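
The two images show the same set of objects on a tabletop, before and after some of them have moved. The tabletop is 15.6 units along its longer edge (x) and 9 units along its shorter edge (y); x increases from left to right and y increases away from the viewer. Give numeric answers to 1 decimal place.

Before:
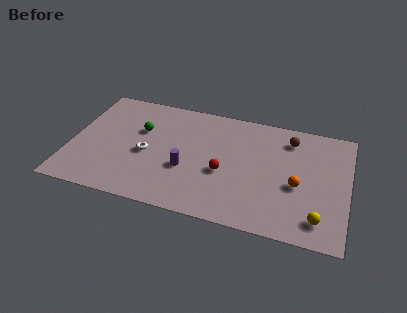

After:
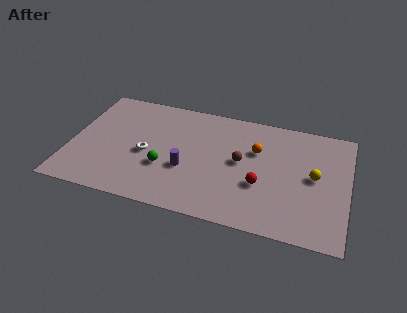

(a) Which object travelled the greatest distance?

the brown sphere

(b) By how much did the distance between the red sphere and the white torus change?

+2.1

Before: roughly 4.4 units apart; after: 6.5. That's 2.1 units further apart.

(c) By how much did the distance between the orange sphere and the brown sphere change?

-2.2

They were about 3.6 units apart before and 1.4 after — 2.2 units closer together.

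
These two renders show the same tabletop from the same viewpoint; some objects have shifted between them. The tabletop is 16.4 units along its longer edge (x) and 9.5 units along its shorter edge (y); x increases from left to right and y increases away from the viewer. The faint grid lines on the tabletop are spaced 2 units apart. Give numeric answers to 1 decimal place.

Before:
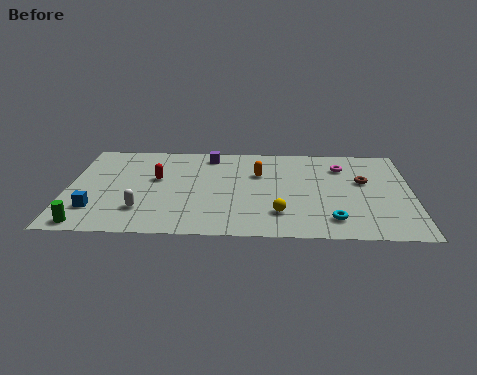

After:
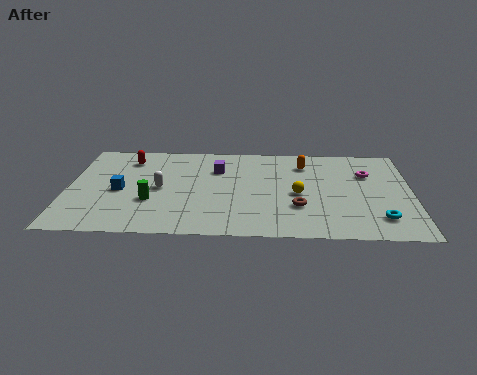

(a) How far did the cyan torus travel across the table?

2.2

The cyan torus moved from about (12.6, 1.8) to (14.8, 2.0), a distance of √(2.2² + 0.2²) ≈ 2.2.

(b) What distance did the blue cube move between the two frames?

2.2

The blue cube moved from about (1.4, 2.4) to (2.5, 4.3), a distance of √(1.1² + 1.9²) ≈ 2.2.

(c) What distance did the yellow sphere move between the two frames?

2.2

The yellow sphere was near (10.1, 2.3) before and (11.0, 4.3) after, so it travelled √(0.9² + 2.0²) ≈ 2.2 units.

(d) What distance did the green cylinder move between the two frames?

3.8

The green cylinder was near (1.1, 0.9) before and (4.0, 3.3) after, so it travelled √(2.9² + 2.4²) ≈ 3.8 units.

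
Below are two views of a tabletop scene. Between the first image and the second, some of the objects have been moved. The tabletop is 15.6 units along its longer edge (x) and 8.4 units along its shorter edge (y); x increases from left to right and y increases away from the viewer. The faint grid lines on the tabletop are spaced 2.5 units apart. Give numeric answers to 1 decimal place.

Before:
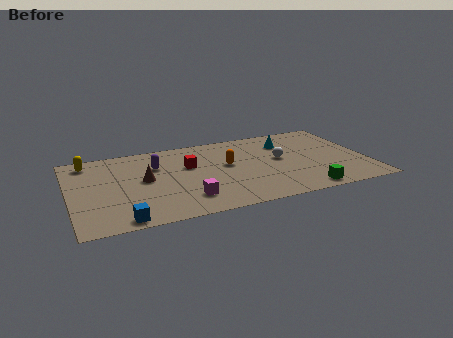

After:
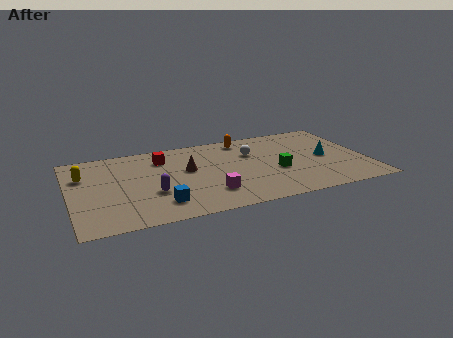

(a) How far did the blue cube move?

2.2

The blue cube was near (2.5, 0.8) before and (4.5, 1.8) after, so it travelled √(2.0² + 1.0²) ≈ 2.2 units.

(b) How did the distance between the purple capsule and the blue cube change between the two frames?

-4.2

They were about 5.4 units apart before and 1.2 after — 4.2 units closer together.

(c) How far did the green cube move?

2.8

The green cube moved from about (12.0, 0.9) to (10.8, 3.4), a distance of √(1.2² + 2.5²) ≈ 2.8.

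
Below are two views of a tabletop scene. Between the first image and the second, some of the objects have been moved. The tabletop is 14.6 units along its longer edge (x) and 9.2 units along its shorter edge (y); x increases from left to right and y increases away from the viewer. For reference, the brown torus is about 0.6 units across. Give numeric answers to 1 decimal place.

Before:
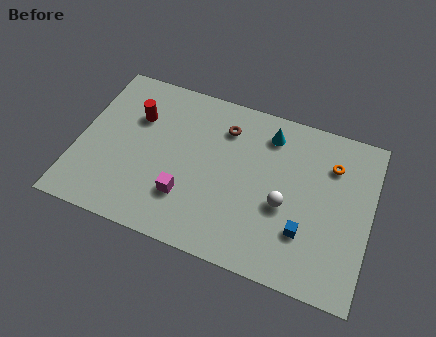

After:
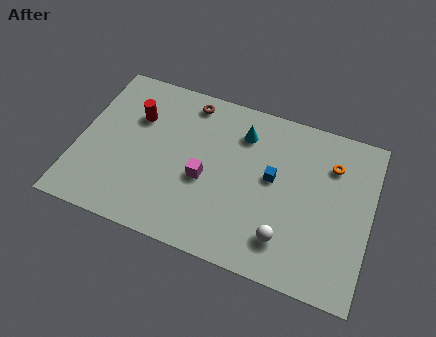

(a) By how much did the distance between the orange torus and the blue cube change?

-0.9

Before: roughly 4.2 units apart; after: 3.3. That's 0.9 units closer together.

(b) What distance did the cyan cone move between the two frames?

1.4

The cyan cone moved from about (9.3, 7.5) to (8.0, 7.1), a distance of √(1.3² + 0.4²) ≈ 1.4.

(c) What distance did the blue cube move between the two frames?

3.0

The blue cube was near (11.5, 2.7) before and (9.7, 5.1) after, so it travelled √(1.8² + 2.4²) ≈ 3.0 units.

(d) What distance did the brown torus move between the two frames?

2.1

From (7.1, 7.1) to (5.2, 8.0), the brown torus covered √(1.9² + 0.9²) ≈ 2.1 units.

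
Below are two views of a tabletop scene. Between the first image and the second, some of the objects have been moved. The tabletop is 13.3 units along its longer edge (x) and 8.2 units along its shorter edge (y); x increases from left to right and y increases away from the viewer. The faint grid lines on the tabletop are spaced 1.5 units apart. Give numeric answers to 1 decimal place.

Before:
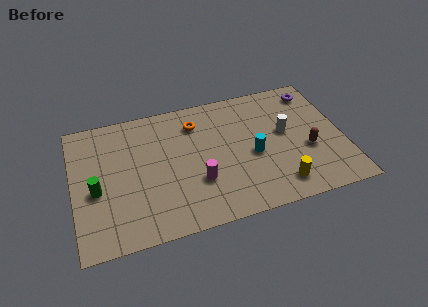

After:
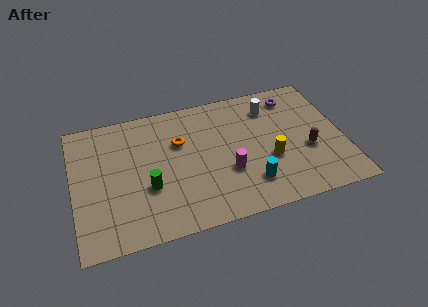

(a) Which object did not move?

the brown capsule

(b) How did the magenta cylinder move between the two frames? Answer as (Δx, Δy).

(1.5, 0.2)

The magenta cylinder started near (6.0, 2.7) and ended near (7.5, 2.9).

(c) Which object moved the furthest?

the green cylinder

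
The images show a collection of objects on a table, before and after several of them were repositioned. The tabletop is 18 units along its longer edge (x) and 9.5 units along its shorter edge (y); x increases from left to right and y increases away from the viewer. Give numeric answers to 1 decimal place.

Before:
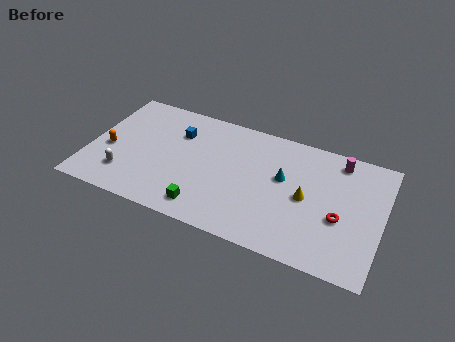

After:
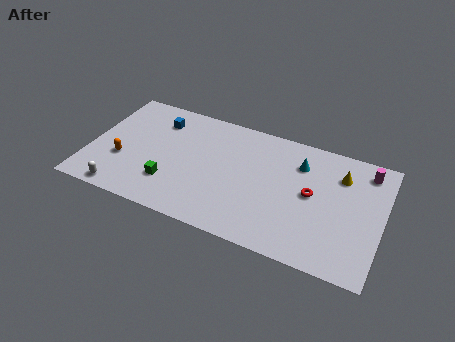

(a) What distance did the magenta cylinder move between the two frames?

1.7

The magenta cylinder was near (15.1, 8.2) before and (16.8, 8.0) after, so it travelled √(1.7² + 0.2²) ≈ 1.7 units.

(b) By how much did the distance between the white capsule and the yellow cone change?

+3.1

The distance was about 11.2 in the first image and 14.3 in the second, so they moved 3.1 units further apart.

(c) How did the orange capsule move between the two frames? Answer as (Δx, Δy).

(0.9, -0.6)

The orange capsule started near (1.2, 4.0) and ended near (2.1, 3.4).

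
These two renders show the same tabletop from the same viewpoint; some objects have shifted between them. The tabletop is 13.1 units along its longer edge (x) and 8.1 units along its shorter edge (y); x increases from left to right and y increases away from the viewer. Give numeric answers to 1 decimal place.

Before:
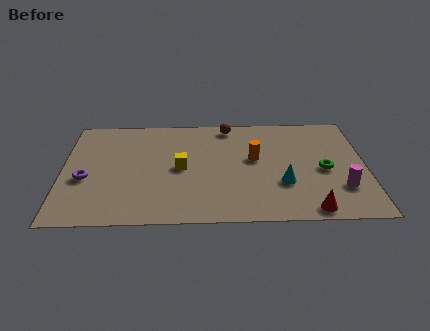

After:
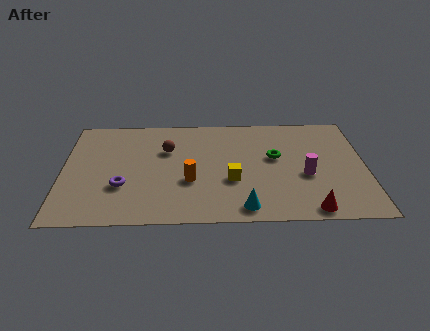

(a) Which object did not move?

the red cone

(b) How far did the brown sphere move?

3.2

From (7.2, 7.2) to (4.5, 5.4), the brown sphere covered √(2.7² + 1.8²) ≈ 3.2 units.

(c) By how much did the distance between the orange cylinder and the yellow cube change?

-1.5

The distance was about 3.3 in the first image and 1.8 in the second, so they moved 1.5 units closer together.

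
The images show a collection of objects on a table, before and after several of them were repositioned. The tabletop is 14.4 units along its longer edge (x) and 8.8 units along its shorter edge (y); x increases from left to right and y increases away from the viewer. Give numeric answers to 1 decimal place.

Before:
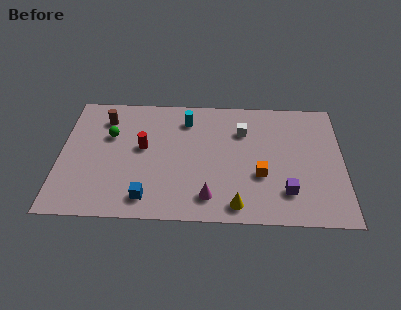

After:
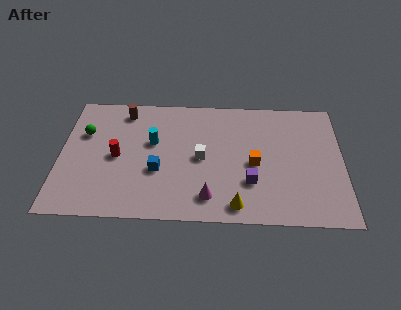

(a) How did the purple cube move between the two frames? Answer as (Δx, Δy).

(-1.8, 0.6)

The purple cube started near (11.5, 2.1) and ended near (9.7, 2.7).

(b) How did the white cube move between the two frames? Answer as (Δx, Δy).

(-2.1, -2.0)

The white cube started near (9.3, 6.3) and ended near (7.2, 4.3).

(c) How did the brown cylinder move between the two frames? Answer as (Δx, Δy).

(1.0, 0.6)

The brown cylinder was at about (2.2, 6.9) and moved to about (3.2, 7.5).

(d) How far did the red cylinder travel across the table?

1.5

From (4.2, 4.9) to (2.9, 4.2), the red cylinder covered √(1.3² + 0.7²) ≈ 1.5 units.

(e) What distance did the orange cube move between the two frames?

0.9

The orange cube moved from about (10.2, 3.2) to (9.9, 4.0), a distance of √(0.3² + 0.8²) ≈ 0.9.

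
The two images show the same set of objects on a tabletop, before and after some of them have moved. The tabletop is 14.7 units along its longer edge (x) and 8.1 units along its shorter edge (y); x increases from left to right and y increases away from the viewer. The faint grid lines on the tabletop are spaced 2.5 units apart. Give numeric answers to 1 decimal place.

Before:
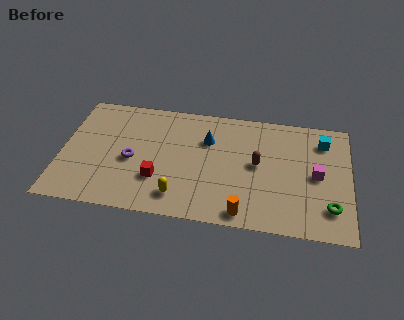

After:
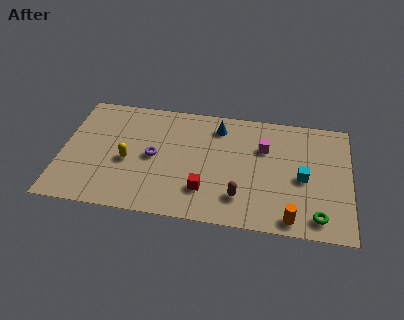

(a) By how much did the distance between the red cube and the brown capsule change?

-3.5

Before: roughly 5.3 units apart; after: 1.8. That's 3.5 units closer together.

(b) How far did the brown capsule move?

2.5

The brown capsule moved from about (10.0, 4.3) to (9.2, 1.9), a distance of √(0.8² + 2.4²) ≈ 2.5.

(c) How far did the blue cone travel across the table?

1.1

From (7.4, 5.6) to (7.9, 6.6), the blue cone covered √(0.5² + 1.0²) ≈ 1.1 units.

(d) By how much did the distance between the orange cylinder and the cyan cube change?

-3.9

They were about 6.7 units apart before and 2.8 after — 3.9 units closer together.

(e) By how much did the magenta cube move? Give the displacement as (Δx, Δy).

(-2.7, 1.5)

The magenta cube started near (13.0, 4.0) and ended near (10.3, 5.5).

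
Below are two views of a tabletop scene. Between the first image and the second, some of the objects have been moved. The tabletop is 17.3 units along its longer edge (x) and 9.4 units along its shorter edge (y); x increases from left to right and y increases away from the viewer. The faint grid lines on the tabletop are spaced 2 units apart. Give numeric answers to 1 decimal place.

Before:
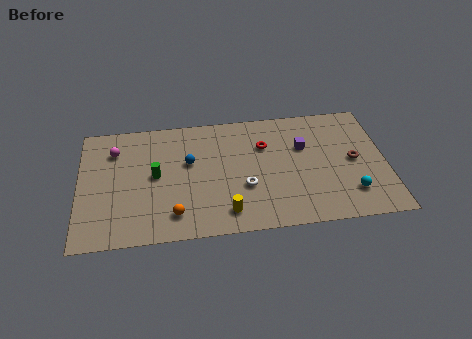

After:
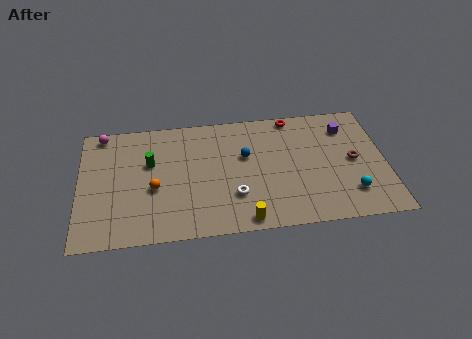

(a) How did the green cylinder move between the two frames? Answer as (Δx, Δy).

(-0.3, 1.0)

The green cylinder was at about (4.3, 4.9) and moved to about (4.0, 5.9).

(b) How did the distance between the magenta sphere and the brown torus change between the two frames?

+1.0

The distance was about 13.7 in the first image and 14.7 in the second, so they moved 1.0 units further apart.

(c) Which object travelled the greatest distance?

the blue sphere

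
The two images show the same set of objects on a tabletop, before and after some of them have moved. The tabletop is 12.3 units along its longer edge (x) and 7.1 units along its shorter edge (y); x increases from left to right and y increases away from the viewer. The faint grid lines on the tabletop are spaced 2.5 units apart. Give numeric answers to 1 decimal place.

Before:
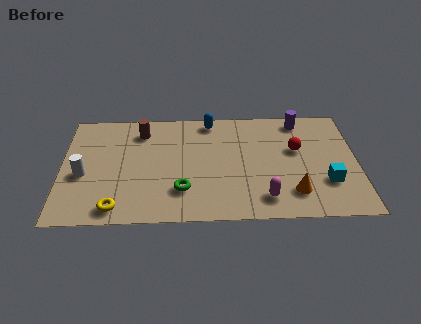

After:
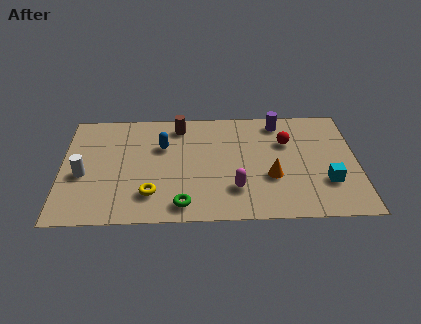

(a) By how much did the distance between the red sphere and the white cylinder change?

-0.3

They were about 9.0 units apart before and 8.7 after — 0.3 units closer together.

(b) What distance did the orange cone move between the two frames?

1.3

The orange cone moved from about (9.6, 1.6) to (8.7, 2.6), a distance of √(0.9² + 1.0²) ≈ 1.3.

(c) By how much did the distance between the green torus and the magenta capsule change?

-1.1

The distance was about 3.5 in the first image and 2.4 in the second, so they moved 1.1 units closer together.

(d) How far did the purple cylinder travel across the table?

0.9

The purple cylinder was near (10.0, 6.2) before and (9.1, 6.1) after, so it travelled √(0.9² + 0.1²) ≈ 0.9 units.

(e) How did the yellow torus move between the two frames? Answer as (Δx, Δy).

(1.4, 0.8)

The yellow torus was at about (2.3, 0.9) and moved to about (3.7, 1.7).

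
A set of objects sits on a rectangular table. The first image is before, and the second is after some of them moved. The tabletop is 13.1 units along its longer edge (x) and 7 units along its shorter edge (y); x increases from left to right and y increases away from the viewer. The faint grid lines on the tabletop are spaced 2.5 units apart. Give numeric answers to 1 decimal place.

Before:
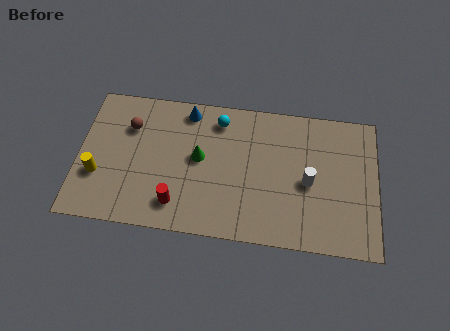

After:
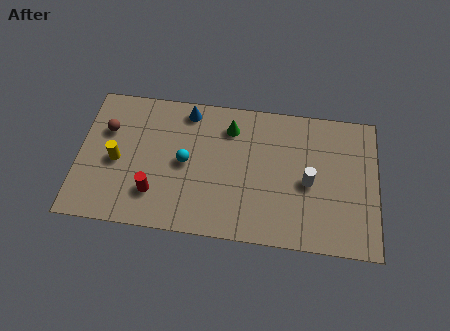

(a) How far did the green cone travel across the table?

2.1

The green cone moved from about (5.3, 3.8) to (6.6, 5.5), a distance of √(1.3² + 1.7²) ≈ 2.1.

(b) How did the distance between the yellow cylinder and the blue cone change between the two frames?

-1.1

Before: roughly 5.3 units apart; after: 4.2. That's 1.1 units closer together.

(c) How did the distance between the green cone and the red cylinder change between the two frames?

+2.3

The distance was about 2.6 in the first image and 4.9 in the second, so they moved 2.3 units further apart.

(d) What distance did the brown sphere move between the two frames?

1.0

The brown sphere moved from about (2.2, 5.0) to (1.2, 4.7), a distance of √(1.0² + 0.3²) ≈ 1.0.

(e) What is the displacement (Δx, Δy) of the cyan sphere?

(-1.4, -2.3)

The cyan sphere started near (6.1, 5.8) and ended near (4.7, 3.5).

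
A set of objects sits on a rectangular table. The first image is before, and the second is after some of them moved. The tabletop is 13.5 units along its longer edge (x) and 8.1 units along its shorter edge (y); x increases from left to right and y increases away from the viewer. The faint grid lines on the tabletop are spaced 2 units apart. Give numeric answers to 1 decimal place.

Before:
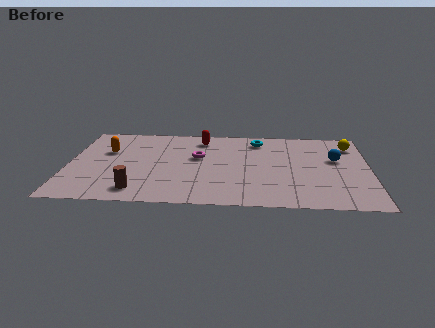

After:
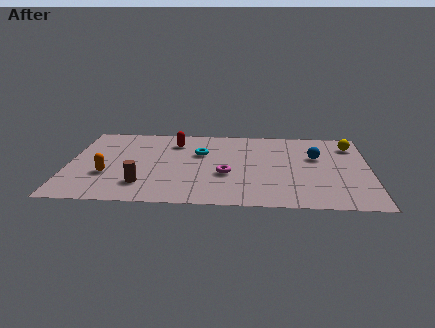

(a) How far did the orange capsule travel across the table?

2.4

The orange capsule moved from about (1.7, 5.2) to (1.8, 2.8), a distance of √(0.1² + 2.4²) ≈ 2.4.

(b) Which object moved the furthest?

the cyan torus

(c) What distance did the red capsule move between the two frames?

1.3

The red capsule moved from about (5.9, 6.7) to (4.7, 6.3), a distance of √(1.2² + 0.4²) ≈ 1.3.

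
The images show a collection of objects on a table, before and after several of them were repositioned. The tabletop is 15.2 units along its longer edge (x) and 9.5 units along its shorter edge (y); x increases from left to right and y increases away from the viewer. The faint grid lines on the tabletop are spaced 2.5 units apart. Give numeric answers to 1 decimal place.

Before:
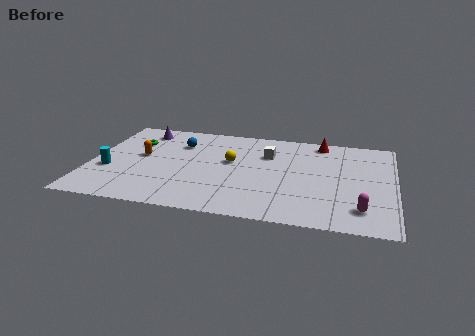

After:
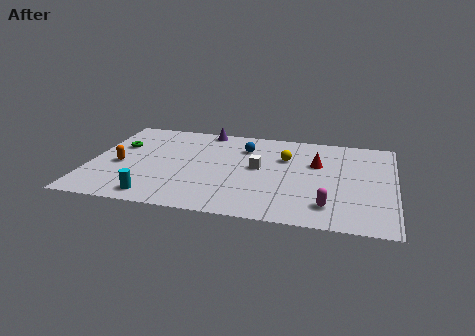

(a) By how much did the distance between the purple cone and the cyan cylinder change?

+3.1

Before: roughly 4.7 units apart; after: 7.8. That's 3.1 units further apart.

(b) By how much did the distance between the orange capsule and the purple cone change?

+3.3

Before: roughly 2.8 units apart; after: 6.1. That's 3.3 units further apart.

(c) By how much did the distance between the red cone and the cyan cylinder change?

-2.3

The distance was about 11.5 in the first image and 9.2 in the second, so they moved 2.3 units closer together.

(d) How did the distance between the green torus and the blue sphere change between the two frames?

+4.1

The distance was about 2.3 in the first image and 6.4 in the second, so they moved 4.1 units further apart.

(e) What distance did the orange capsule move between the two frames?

1.5

The orange capsule moved from about (2.5, 5.2) to (1.5, 4.1), a distance of √(1.0² + 1.1²) ≈ 1.5.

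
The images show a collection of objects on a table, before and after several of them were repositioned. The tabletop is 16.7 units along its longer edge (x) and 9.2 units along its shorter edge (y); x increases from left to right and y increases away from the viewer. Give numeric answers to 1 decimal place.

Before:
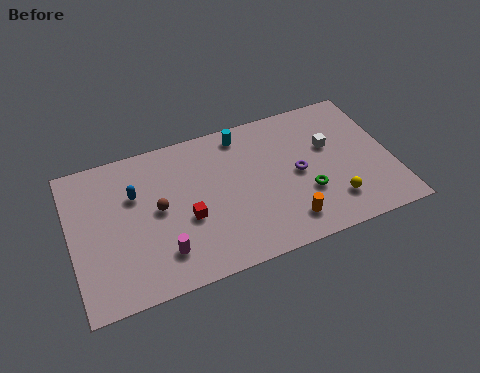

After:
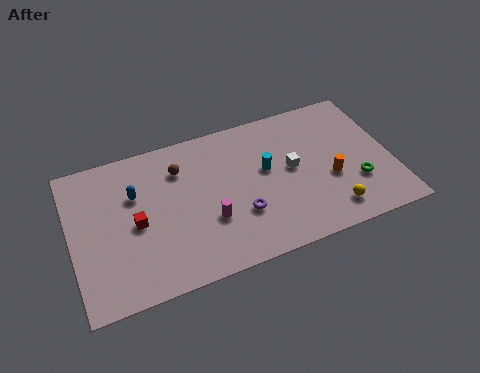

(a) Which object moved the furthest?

the purple torus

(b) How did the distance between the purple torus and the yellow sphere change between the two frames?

+1.9

The distance was about 2.9 in the first image and 4.8 in the second, so they moved 1.9 units further apart.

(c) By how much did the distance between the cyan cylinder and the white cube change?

-3.6

They were about 5.0 units apart before and 1.4 after — 3.6 units closer together.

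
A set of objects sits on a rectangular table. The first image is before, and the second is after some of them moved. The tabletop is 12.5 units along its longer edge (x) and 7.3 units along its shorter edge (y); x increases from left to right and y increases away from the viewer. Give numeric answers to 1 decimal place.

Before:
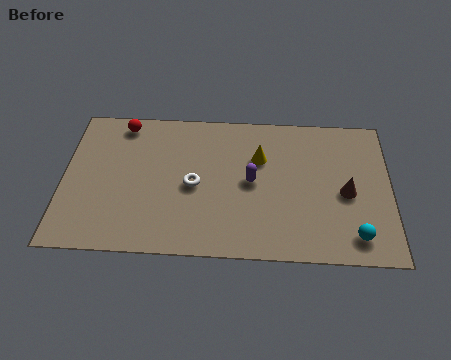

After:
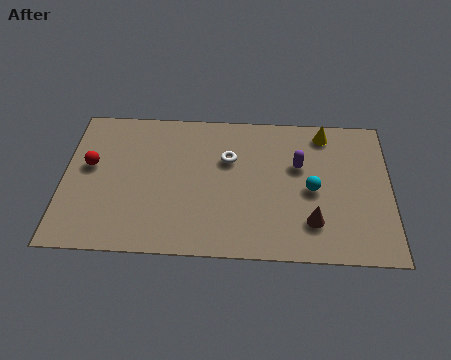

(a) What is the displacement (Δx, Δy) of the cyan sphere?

(-1.6, 2.2)

The cyan sphere was at about (11.1, 1.2) and moved to about (9.5, 3.4).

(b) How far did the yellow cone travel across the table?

2.9

The yellow cone was near (7.5, 4.9) before and (10.0, 6.3) after, so it travelled √(2.5² + 1.4²) ≈ 2.9 units.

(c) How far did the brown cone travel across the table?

2.0

The brown cone moved from about (10.8, 3.3) to (9.5, 1.8), a distance of √(1.3² + 1.5²) ≈ 2.0.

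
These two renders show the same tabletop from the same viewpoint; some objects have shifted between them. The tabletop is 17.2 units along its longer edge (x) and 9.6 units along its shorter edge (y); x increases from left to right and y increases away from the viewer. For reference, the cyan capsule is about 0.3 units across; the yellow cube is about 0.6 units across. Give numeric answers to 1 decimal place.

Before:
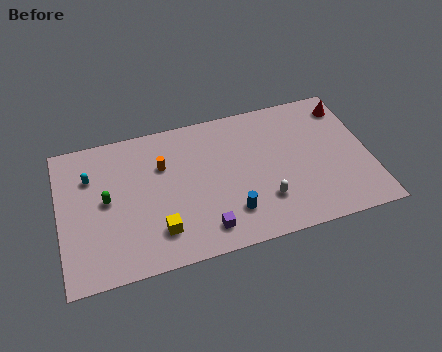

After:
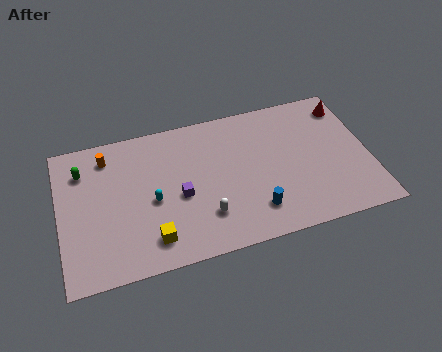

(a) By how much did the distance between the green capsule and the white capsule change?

-0.8

They were about 8.9 units apart before and 8.1 after — 0.8 units closer together.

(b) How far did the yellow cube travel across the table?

0.6

From (5.3, 2.2) to (4.9, 1.8), the yellow cube covered √(0.4² + 0.4²) ≈ 0.6 units.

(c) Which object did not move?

the red cone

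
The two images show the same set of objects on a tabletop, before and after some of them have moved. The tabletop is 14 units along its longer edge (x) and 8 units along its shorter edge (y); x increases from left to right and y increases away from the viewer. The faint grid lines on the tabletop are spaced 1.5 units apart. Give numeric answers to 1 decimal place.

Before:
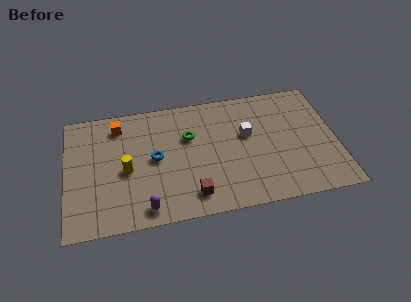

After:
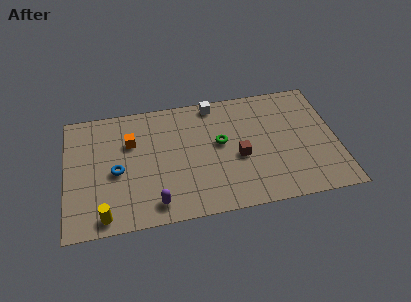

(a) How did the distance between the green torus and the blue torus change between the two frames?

+3.4

Before: roughly 2.1 units apart; after: 5.5. That's 3.4 units further apart.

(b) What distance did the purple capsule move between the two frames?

0.5

The purple capsule was near (4.0, 1.0) before and (4.5, 1.2) after, so it travelled √(0.5² + 0.2²) ≈ 0.5 units.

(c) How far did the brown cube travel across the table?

3.2

The brown cube was near (6.4, 1.4) before and (8.9, 3.4) after, so it travelled √(2.5² + 2.0²) ≈ 3.2 units.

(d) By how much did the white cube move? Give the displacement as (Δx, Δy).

(-1.6, 2.4)

The white cube started near (9.4, 4.8) and ended near (7.8, 7.2).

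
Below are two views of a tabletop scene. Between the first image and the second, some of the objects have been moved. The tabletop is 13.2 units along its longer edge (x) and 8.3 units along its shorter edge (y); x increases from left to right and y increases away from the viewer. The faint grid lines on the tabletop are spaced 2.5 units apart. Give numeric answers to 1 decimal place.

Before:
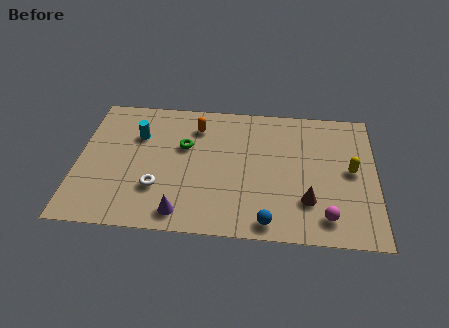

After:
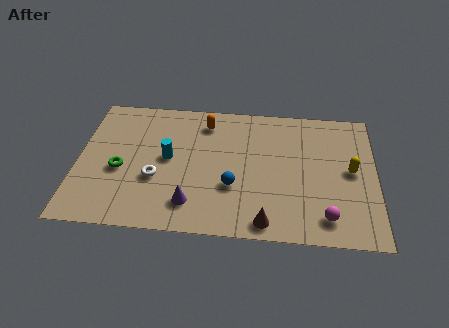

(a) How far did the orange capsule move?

0.5

The orange capsule was near (5.2, 6.5) before and (5.6, 6.8) after, so it travelled √(0.4² + 0.3²) ≈ 0.5 units.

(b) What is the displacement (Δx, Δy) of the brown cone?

(-1.8, -1.4)

From the two frames, the brown cone sits at roughly (10.2, 2.3) before and (8.4, 0.9) after.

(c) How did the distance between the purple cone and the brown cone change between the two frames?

-2.2

The distance was about 5.6 in the first image and 3.4 in the second, so they moved 2.2 units closer together.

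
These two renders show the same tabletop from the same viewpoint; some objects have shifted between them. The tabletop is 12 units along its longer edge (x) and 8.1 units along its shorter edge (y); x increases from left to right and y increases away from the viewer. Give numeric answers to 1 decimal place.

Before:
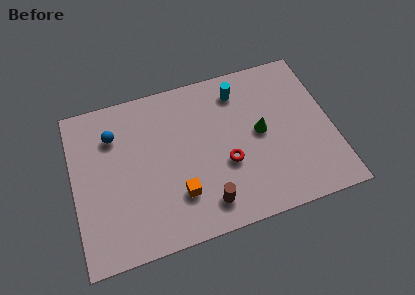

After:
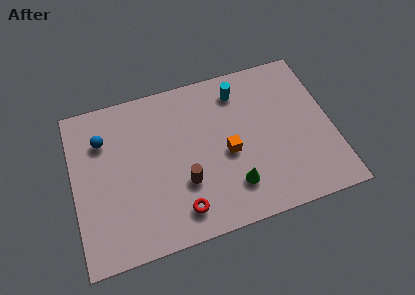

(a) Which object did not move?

the cyan cylinder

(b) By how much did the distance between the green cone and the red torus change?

+0.5

They were about 2.0 units apart before and 2.5 after — 0.5 units further apart.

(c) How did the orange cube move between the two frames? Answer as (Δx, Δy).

(2.4, 1.4)

From the two frames, the orange cube sits at roughly (4.7, 2.2) before and (7.1, 3.6) after.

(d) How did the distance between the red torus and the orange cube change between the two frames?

+0.8

Before: roughly 2.5 units apart; after: 3.3. That's 0.8 units further apart.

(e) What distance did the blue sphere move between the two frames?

0.5

The blue sphere moved from about (2.0, 6.0) to (1.5, 5.9), a distance of √(0.5² + 0.1²) ≈ 0.5.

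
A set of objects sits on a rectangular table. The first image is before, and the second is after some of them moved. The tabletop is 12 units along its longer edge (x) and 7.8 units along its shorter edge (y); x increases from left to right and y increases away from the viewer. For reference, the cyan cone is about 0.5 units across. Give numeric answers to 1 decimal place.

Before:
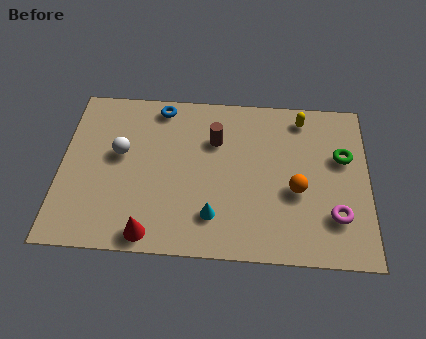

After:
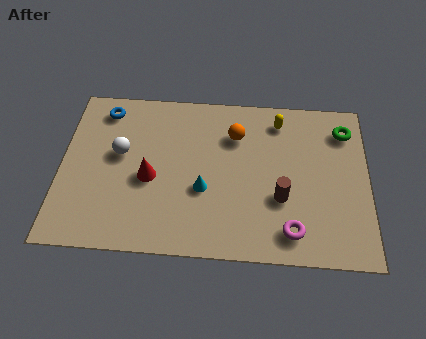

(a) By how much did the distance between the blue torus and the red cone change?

-2.4

The distance was about 6.1 in the first image and 3.7 in the second, so they moved 2.4 units closer together.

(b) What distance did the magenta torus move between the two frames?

1.9

The magenta torus moved from about (10.7, 2.1) to (9.0, 1.3), a distance of √(1.7² + 0.8²) ≈ 1.9.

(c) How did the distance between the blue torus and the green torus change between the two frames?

+2.0

Before: roughly 7.5 units apart; after: 9.5. That's 2.0 units further apart.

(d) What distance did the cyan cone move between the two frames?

1.3

From (6.0, 1.8) to (5.6, 3.0), the cyan cone covered √(0.4² + 1.2²) ≈ 1.3 units.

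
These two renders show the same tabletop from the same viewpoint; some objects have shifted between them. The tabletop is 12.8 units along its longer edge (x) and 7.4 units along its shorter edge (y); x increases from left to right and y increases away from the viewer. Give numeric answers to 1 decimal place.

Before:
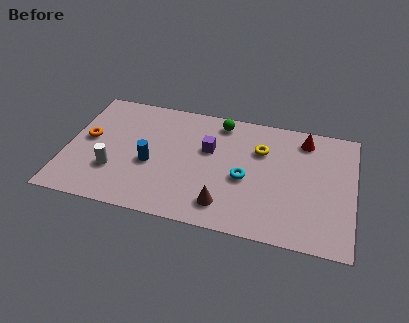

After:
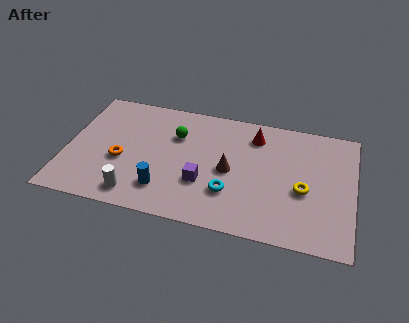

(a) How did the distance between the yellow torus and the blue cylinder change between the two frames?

+1.1

Before: roughly 5.2 units apart; after: 6.3. That's 1.1 units further apart.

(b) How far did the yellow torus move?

2.8

The yellow torus was near (8.6, 5.1) before and (10.6, 3.1) after, so it travelled √(2.0² + 2.0²) ≈ 2.8 units.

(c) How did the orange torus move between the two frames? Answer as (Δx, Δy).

(1.6, -1.0)

The orange torus started near (0.9, 4.0) and ended near (2.5, 3.0).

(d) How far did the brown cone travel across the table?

2.1

The brown cone was near (7.2, 1.4) before and (7.3, 3.5) after, so it travelled √(0.1² + 2.1²) ≈ 2.1 units.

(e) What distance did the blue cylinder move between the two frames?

1.6

The blue cylinder was near (3.8, 3.1) before and (4.5, 1.7) after, so it travelled √(0.7² + 1.4²) ≈ 1.6 units.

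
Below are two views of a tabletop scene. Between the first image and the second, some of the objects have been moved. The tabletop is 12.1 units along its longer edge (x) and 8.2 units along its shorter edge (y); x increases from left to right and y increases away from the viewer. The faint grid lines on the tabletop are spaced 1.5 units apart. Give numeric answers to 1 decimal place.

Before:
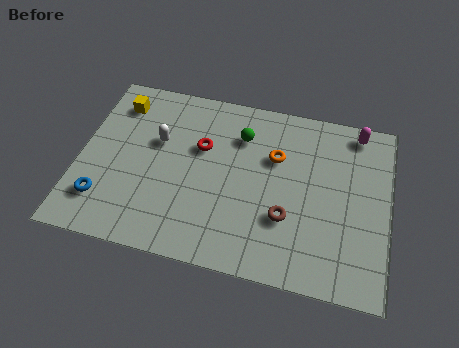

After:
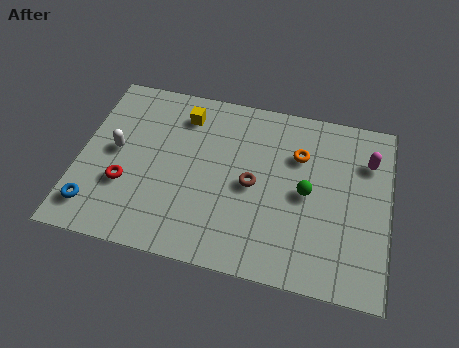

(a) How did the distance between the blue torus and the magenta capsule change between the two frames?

+0.3

Before: roughly 11.0 units apart; after: 11.3. That's 0.3 units further apart.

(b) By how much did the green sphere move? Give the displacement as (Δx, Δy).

(2.7, -2.1)

From the two frames, the green sphere sits at roughly (6.2, 6.1) before and (8.9, 4.0) after.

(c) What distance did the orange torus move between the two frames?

0.9

The orange torus moved from about (7.6, 5.4) to (8.5, 5.7), a distance of √(0.9² + 0.3²) ≈ 0.9.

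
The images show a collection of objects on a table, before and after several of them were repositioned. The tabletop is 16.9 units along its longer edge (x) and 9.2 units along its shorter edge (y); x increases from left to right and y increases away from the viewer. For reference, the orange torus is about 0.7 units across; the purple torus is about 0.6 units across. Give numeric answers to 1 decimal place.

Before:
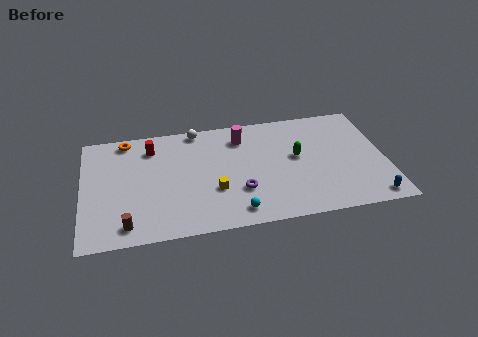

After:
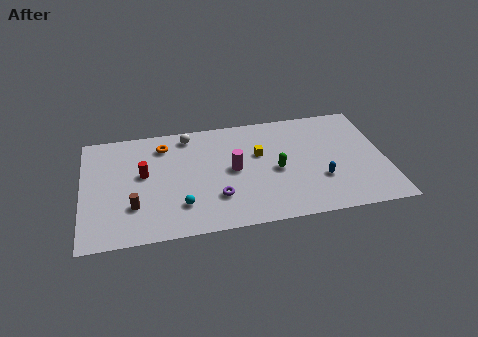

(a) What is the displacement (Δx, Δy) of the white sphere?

(-0.5, -0.4)

The white sphere started near (6.5, 8.4) and ended near (6.0, 8.0).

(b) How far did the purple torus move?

1.3

The purple torus was near (8.7, 2.9) before and (7.4, 2.6) after, so it travelled √(1.3² + 0.3²) ≈ 1.3 units.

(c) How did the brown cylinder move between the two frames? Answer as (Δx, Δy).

(0.4, 1.4)

The brown cylinder started near (2.4, 1.3) and ended near (2.8, 2.7).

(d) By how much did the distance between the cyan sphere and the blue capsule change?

+0.3

They were about 7.5 units apart before and 7.8 after — 0.3 units further apart.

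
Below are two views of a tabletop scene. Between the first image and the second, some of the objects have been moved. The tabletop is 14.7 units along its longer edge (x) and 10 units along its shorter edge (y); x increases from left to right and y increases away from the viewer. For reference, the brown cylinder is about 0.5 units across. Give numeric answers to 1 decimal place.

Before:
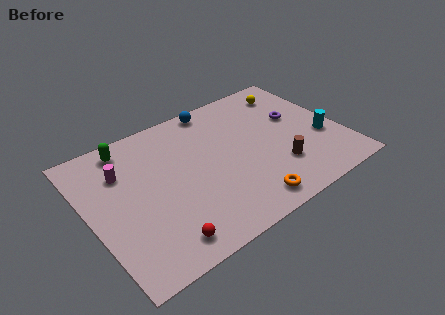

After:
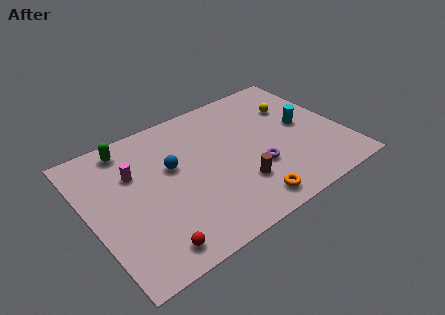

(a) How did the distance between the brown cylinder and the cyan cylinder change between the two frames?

+2.0

They were about 3.0 units apart before and 5.0 after — 2.0 units further apart.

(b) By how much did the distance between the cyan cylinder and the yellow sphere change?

-2.9

The distance was about 4.6 in the first image and 1.7 in the second, so they moved 2.9 units closer together.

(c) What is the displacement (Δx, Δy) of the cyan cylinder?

(-0.9, 1.5)

The cyan cylinder started near (13.5, 3.7) and ended near (12.6, 5.2).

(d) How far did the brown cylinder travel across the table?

2.4

From (10.6, 2.8) to (8.2, 2.8), the brown cylinder covered √(2.4² + 0.0²) ≈ 2.4 units.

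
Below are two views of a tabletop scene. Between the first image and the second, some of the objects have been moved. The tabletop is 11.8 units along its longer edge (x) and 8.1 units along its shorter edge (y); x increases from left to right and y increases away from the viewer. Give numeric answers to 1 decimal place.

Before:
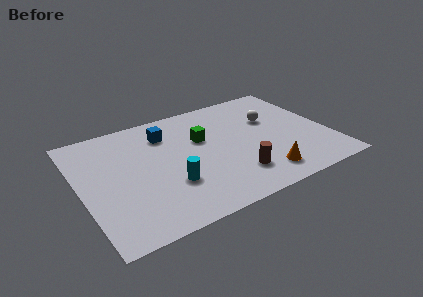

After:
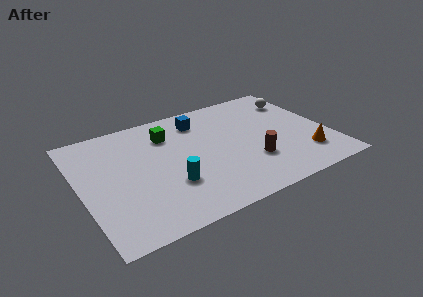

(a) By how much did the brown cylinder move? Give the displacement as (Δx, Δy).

(0.9, 0.6)

The brown cylinder was at about (7.0, 1.9) and moved to about (7.9, 2.5).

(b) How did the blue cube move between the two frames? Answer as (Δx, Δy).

(1.7, 0.3)

The blue cube was at about (4.3, 6.2) and moved to about (6.0, 6.5).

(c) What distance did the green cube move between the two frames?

1.8

The green cube moved from about (5.9, 5.1) to (4.4, 6.1), a distance of √(1.5² + 1.0²) ≈ 1.8.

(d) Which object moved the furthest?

the orange cone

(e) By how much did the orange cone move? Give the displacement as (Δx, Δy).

(2.2, 0.5)

The orange cone was at about (8.2, 1.4) and moved to about (10.4, 1.9).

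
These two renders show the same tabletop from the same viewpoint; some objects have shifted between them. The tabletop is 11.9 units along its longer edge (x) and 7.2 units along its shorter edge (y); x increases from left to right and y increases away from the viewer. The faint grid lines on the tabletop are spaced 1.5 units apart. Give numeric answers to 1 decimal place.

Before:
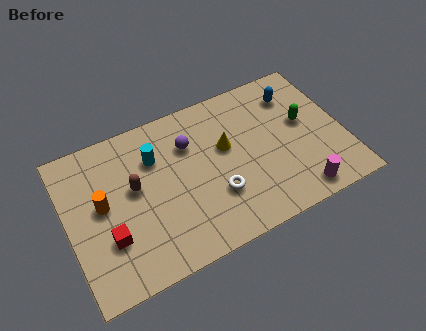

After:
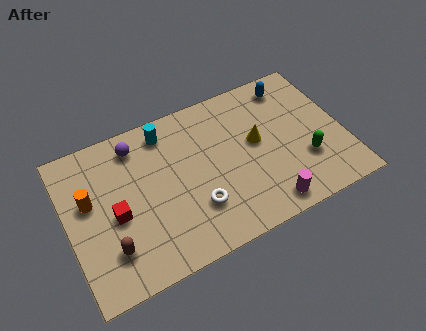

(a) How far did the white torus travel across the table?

0.9

From (6.2, 2.3) to (5.3, 2.1), the white torus covered √(0.9² + 0.2²) ≈ 0.9 units.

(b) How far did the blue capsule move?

0.5

The blue capsule moved from about (10.1, 5.6) to (10.0, 6.1), a distance of √(0.1² + 0.5²) ≈ 0.5.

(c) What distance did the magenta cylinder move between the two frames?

1.4

The magenta cylinder was near (9.6, 0.9) before and (8.2, 0.9) after, so it travelled √(1.4² + 0.0²) ≈ 1.4 units.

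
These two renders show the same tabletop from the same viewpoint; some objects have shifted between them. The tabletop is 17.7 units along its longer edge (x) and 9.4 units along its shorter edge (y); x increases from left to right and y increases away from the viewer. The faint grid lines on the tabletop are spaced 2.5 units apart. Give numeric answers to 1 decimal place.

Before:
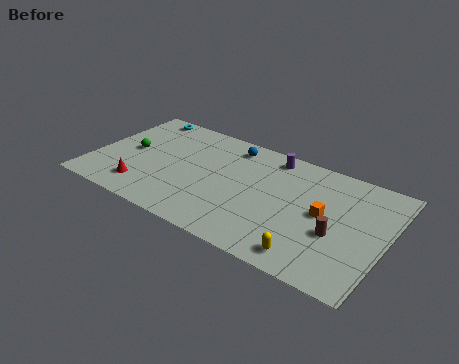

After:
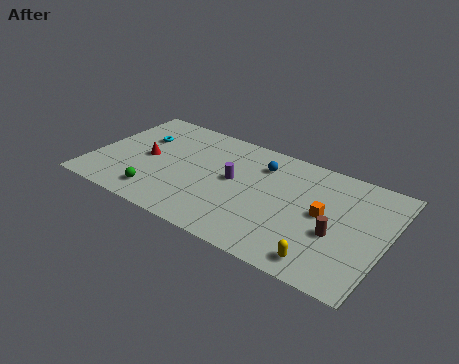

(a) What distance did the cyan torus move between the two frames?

2.2

The cyan torus moved from about (2.1, 8.5) to (2.5, 6.3), a distance of √(0.4² + 2.2²) ≈ 2.2.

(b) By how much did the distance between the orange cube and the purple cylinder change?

+0.6

Before: roughly 4.9 units apart; after: 5.5. That's 0.6 units further apart.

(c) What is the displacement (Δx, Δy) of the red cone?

(-0.2, 2.7)

The red cone was at about (3.4, 1.9) and moved to about (3.2, 4.6).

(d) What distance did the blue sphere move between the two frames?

2.2

From (7.9, 8.0) to (9.9, 7.2), the blue sphere covered √(2.0² + 0.8²) ≈ 2.2 units.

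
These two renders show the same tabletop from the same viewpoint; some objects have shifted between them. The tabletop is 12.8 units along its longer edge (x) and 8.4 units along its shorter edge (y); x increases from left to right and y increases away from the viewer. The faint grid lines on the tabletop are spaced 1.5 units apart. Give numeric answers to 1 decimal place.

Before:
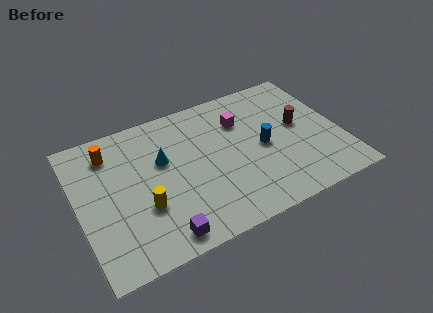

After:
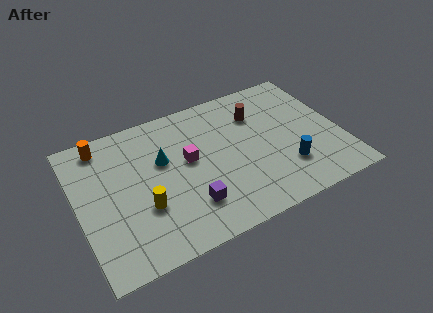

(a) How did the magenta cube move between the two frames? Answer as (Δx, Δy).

(-2.8, -1.3)

The magenta cube started near (8.2, 6.0) and ended near (5.4, 4.7).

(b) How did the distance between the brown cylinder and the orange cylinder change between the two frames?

-1.7

They were about 9.3 units apart before and 7.6 after — 1.7 units closer together.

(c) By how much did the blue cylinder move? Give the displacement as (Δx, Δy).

(0.9, -1.7)

The blue cylinder started near (9.0, 4.0) and ended near (9.9, 2.3).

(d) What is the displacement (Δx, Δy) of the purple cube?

(1.5, 1.1)

The purple cube was at about (3.6, 1.0) and moved to about (5.1, 2.1).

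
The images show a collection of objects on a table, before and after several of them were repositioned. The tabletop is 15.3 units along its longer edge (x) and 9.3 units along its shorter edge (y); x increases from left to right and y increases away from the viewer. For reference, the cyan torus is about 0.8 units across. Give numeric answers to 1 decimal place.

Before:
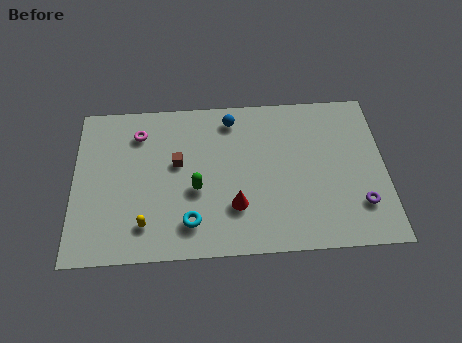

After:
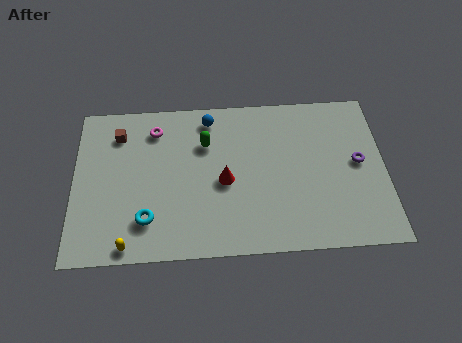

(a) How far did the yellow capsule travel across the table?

1.4

The yellow capsule moved from about (3.5, 1.9) to (2.7, 0.8), a distance of √(0.8² + 1.1²) ≈ 1.4.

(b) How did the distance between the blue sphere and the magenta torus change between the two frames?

-1.9

They were about 4.6 units apart before and 2.7 after — 1.9 units closer together.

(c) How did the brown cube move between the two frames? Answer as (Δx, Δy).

(-2.9, 1.9)

The brown cube was at about (5.1, 5.4) and moved to about (2.2, 7.3).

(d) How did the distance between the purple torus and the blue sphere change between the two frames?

-0.4

The distance was about 8.3 in the first image and 7.9 in the second, so they moved 0.4 units closer together.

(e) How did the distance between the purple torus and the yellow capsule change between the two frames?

+1.5

They were about 10.5 units apart before and 12.0 after — 1.5 units further apart.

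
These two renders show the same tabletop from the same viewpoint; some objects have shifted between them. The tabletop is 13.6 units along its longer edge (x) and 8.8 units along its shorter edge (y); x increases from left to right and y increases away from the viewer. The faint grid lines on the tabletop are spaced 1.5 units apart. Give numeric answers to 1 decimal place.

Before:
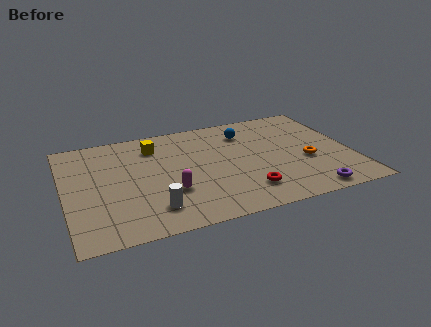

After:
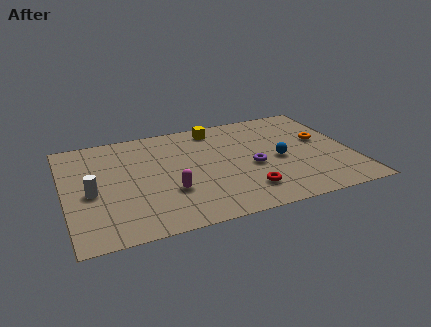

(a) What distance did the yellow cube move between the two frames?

3.1

From (4.4, 6.9) to (7.4, 7.6), the yellow cube covered √(3.0² + 0.7²) ≈ 3.1 units.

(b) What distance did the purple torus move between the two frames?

3.8

The purple torus moved from about (11.2, 0.9) to (8.8, 3.8), a distance of √(2.4² + 2.9²) ≈ 3.8.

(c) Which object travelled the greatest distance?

the purple torus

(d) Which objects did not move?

the red torus and the magenta capsule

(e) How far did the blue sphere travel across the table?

3.1

From (8.8, 6.8) to (10.1, 4.0), the blue sphere covered √(1.3² + 2.8²) ≈ 3.1 units.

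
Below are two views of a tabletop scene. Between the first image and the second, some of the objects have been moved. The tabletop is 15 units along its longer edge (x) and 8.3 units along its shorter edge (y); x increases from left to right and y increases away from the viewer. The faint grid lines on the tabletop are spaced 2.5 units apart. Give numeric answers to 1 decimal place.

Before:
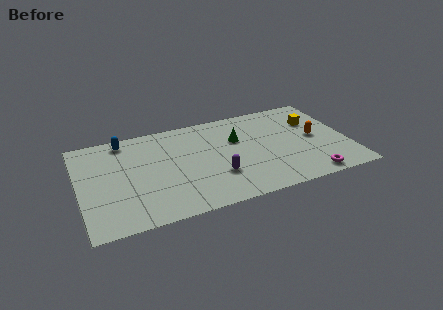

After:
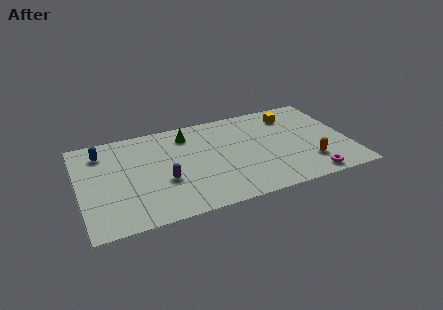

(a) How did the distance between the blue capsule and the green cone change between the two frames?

-1.7

The distance was about 6.5 in the first image and 4.8 in the second, so they moved 1.7 units closer together.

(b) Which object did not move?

the magenta torus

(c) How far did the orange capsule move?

2.2

The orange capsule was near (13.2, 4.2) before and (12.6, 2.1) after, so it travelled √(0.6² + 2.1²) ≈ 2.2 units.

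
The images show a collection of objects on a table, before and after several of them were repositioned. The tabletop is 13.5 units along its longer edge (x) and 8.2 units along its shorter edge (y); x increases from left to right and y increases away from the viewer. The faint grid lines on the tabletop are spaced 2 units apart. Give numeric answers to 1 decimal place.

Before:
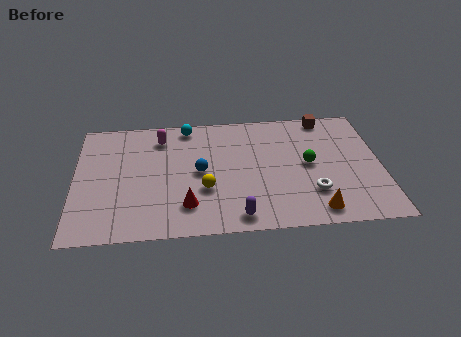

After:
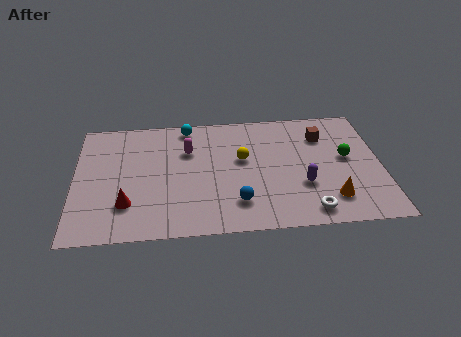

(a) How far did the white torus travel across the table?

1.2

The white torus moved from about (10.4, 2.3) to (10.2, 1.1), a distance of √(0.2² + 1.2²) ≈ 1.2.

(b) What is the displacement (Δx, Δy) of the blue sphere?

(1.6, -2.2)

The blue sphere started near (5.5, 4.1) and ended near (7.1, 1.9).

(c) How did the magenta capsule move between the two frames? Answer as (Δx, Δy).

(1.2, -1.0)

The magenta capsule started near (3.8, 6.6) and ended near (5.0, 5.6).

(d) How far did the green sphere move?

1.7

The green sphere was near (10.3, 4.2) before and (12.0, 4.5) after, so it travelled √(1.7² + 0.3²) ≈ 1.7 units.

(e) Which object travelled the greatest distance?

the purple capsule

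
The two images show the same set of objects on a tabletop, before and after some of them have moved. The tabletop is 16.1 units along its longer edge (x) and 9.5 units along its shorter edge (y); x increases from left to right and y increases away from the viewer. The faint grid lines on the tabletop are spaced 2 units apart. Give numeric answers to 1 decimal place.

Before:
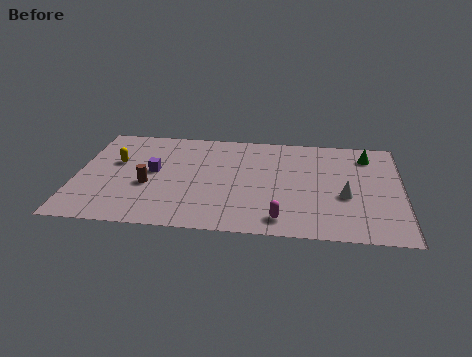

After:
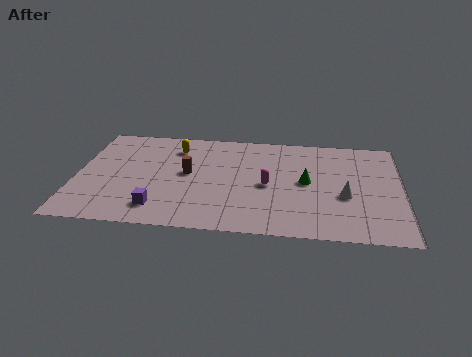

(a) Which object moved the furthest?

the green cone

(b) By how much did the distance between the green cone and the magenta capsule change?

-5.6

They were about 7.6 units apart before and 2.0 after — 5.6 units closer together.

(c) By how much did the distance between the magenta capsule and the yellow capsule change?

-3.8

The distance was about 9.4 in the first image and 5.6 in the second, so they moved 3.8 units closer together.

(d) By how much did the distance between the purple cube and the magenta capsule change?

-1.5

Before: roughly 7.4 units apart; after: 5.9. That's 1.5 units closer together.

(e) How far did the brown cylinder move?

2.3

From (3.6, 3.8) to (5.5, 5.1), the brown cylinder covered √(1.9² + 1.3²) ≈ 2.3 units.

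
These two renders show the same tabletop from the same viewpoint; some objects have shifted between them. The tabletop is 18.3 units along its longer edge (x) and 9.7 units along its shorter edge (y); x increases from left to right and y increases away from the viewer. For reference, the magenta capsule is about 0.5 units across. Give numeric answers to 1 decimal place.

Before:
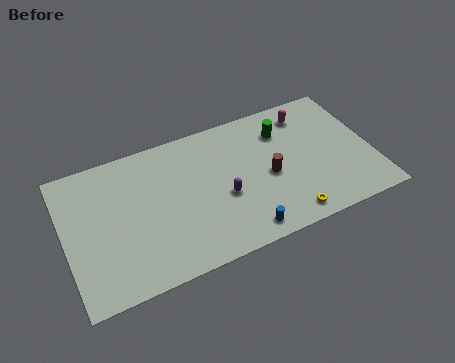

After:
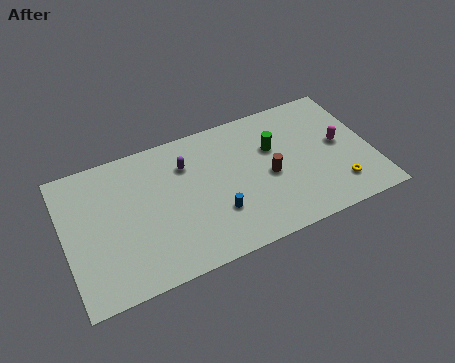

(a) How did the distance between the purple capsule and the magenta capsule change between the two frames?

+2.4

The distance was about 6.9 in the first image and 9.3 in the second, so they moved 2.4 units further apart.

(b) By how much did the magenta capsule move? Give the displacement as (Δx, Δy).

(1.6, -2.9)

From the two frames, the magenta capsule sits at roughly (14.9, 8.0) before and (16.5, 5.1) after.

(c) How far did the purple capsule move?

3.6

The purple capsule moved from about (9.3, 4.0) to (7.4, 7.1), a distance of √(1.9² + 3.1²) ≈ 3.6.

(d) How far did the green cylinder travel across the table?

1.2

The green cylinder moved from about (13.3, 7.3) to (12.6, 6.3), a distance of √(0.7² + 1.0²) ≈ 1.2.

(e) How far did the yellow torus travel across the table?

3.3

The yellow torus moved from about (12.8, 1.2) to (16.0, 2.1), a distance of √(3.2² + 0.9²) ≈ 3.3.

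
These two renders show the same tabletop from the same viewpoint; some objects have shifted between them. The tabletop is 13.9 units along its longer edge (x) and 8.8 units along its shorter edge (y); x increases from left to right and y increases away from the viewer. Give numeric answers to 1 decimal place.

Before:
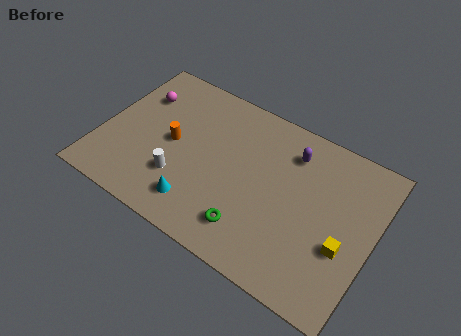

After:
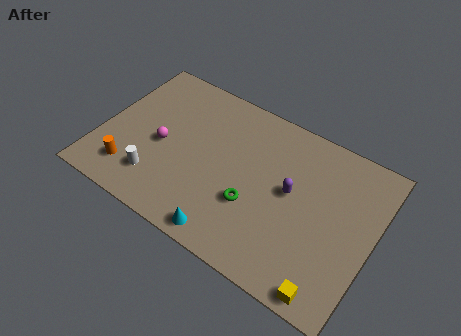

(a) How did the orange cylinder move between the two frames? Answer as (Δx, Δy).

(-1.7, -2.6)

From the two frames, the orange cylinder sits at roughly (3.6, 4.4) before and (1.9, 1.8) after.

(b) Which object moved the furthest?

the orange cylinder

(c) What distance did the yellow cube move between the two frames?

2.5

The yellow cube was near (12.6, 3.3) before and (12.3, 0.8) after, so it travelled √(0.3² + 2.5²) ≈ 2.5 units.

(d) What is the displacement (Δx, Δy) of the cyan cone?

(1.7, -0.8)

From the two frames, the cyan cone sits at roughly (5.4, 1.7) before and (7.1, 0.9) after.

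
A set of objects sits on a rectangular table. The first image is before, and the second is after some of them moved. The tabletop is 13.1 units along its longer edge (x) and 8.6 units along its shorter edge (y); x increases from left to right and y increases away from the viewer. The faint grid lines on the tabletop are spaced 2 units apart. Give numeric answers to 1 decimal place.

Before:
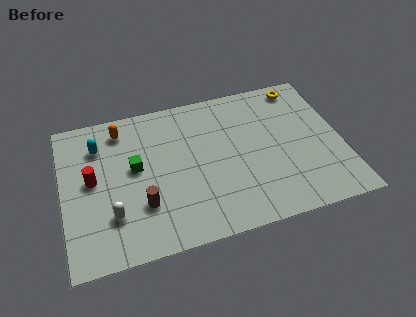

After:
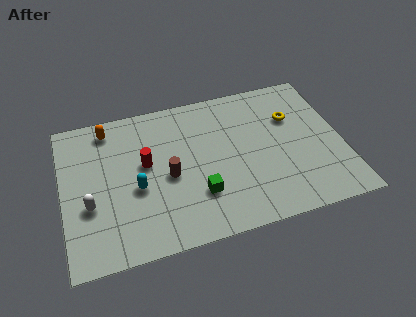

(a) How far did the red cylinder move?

2.5

The red cylinder was near (1.4, 4.6) before and (3.9, 4.9) after, so it travelled √(2.5² + 0.3²) ≈ 2.5 units.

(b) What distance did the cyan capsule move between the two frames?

3.3

From (1.8, 6.5) to (3.4, 3.6), the cyan capsule covered √(1.6² + 2.9²) ≈ 3.3 units.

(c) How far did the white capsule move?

1.3

The white capsule was near (2.2, 2.4) before and (1.2, 3.2) after, so it travelled √(1.0² + 0.8²) ≈ 1.3 units.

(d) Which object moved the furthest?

the green cube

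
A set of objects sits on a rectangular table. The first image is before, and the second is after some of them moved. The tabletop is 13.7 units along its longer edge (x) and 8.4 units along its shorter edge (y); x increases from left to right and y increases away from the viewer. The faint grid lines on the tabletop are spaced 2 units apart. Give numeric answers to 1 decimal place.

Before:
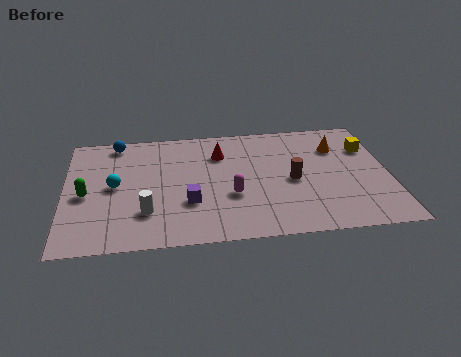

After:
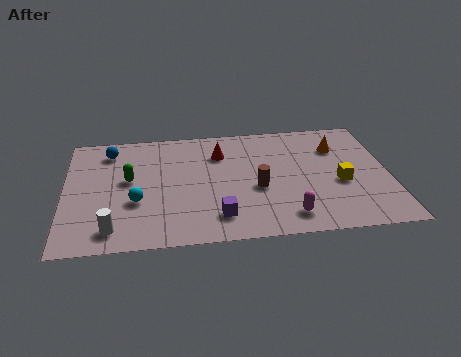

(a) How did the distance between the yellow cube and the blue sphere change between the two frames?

-0.5

They were about 10.8 units apart before and 10.3 after — 0.5 units closer together.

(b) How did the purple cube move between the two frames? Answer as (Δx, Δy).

(1.2, -1.1)

The purple cube started near (5.2, 2.8) and ended near (6.4, 1.7).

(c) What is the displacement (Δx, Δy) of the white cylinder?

(-1.4, -1.0)

The white cylinder started near (3.4, 2.3) and ended near (2.0, 1.3).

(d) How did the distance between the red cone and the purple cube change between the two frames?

+0.8

The distance was about 3.7 in the first image and 4.5 in the second, so they moved 0.8 units further apart.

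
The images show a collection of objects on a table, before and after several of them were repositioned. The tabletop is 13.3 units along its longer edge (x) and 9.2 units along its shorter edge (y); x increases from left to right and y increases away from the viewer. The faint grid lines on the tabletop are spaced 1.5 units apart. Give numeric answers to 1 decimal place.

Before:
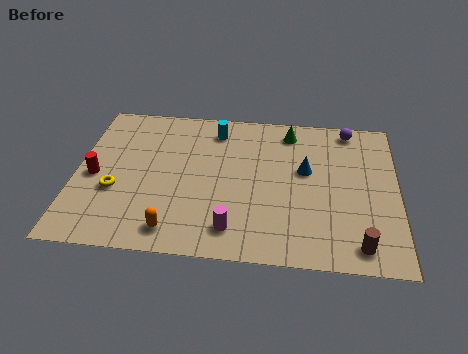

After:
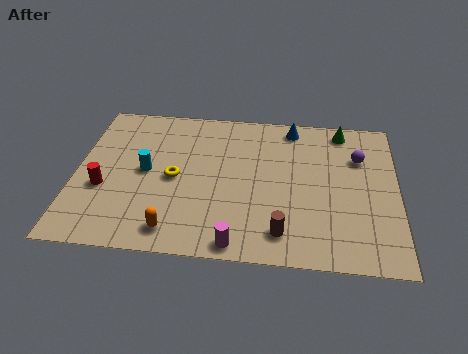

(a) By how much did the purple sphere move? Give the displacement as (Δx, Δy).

(0.4, -1.8)

From the two frames, the purple sphere sits at roughly (11.3, 8.2) before and (11.7, 6.4) after.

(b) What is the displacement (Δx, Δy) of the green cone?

(2.2, 0.3)

The green cone was at about (8.8, 7.8) and moved to about (11.0, 8.1).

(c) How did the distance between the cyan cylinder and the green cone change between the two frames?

+5.7

The distance was about 3.1 in the first image and 8.8 in the second, so they moved 5.7 units further apart.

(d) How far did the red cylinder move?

0.8

From (0.8, 4.2) to (1.2, 3.5), the red cylinder covered √(0.4² + 0.7²) ≈ 0.8 units.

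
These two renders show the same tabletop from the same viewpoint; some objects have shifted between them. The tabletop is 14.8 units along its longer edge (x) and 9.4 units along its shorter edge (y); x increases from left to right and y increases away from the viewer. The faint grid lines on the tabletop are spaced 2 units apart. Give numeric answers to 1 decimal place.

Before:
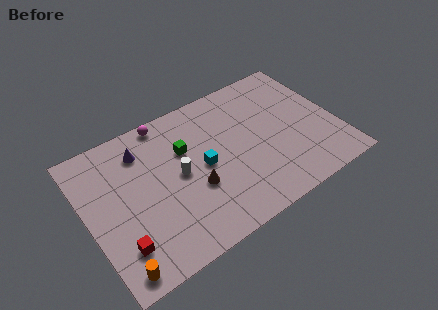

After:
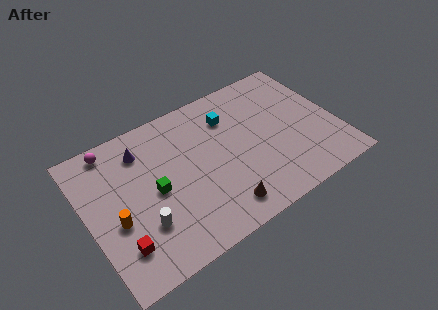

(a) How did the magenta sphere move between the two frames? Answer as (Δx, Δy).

(-3.2, -0.2)

From the two frames, the magenta sphere sits at roughly (5.2, 8.6) before and (2.0, 8.4) after.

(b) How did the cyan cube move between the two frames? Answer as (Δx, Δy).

(2.0, 2.4)

The cyan cube was at about (6.8, 4.6) and moved to about (8.8, 7.0).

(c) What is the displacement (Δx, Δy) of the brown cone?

(1.2, -2.0)

The brown cone started near (6.1, 3.5) and ended near (7.3, 1.5).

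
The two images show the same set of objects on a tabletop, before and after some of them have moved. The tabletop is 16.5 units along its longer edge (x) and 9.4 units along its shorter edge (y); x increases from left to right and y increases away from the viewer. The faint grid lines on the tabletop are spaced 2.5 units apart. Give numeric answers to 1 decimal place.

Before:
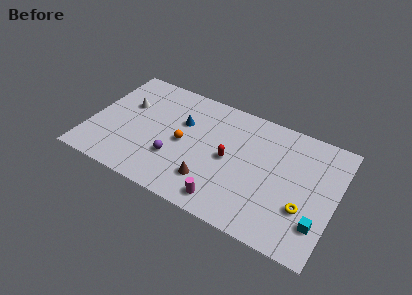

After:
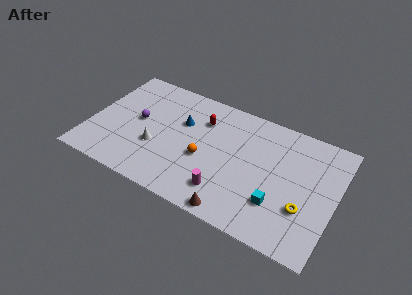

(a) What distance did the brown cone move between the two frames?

2.4

The brown cone moved from about (8.4, 2.3) to (10.3, 0.8), a distance of √(1.9² + 1.5²) ≈ 2.4.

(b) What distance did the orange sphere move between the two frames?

1.6

The orange sphere was near (6.3, 4.5) before and (7.8, 3.9) after, so it travelled √(1.5² + 0.6²) ≈ 1.6 units.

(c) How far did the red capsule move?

3.1

The red capsule moved from about (9.4, 4.6) to (7.3, 6.9), a distance of √(2.1² + 2.3²) ≈ 3.1.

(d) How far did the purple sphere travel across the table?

3.4

The purple sphere moved from about (5.9, 3.0) to (3.1, 5.0), a distance of √(2.8² + 2.0²) ≈ 3.4.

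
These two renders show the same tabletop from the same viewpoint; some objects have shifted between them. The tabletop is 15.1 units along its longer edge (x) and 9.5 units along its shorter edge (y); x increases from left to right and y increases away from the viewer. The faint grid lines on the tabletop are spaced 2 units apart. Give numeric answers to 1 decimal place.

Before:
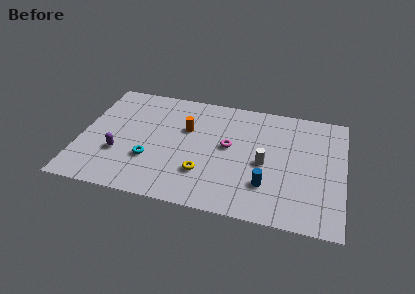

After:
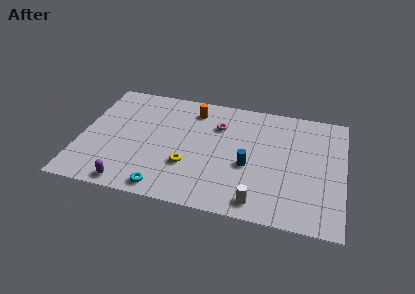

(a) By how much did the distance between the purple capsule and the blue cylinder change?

-1.3

Before: roughly 8.5 units apart; after: 7.2. That's 1.3 units closer together.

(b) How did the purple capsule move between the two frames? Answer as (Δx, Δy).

(0.8, -2.3)

The purple capsule was at about (2.3, 3.2) and moved to about (3.1, 0.9).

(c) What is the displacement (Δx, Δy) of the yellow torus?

(-0.9, 0.4)

From the two frames, the yellow torus sits at roughly (7.2, 2.7) before and (6.3, 3.1) after.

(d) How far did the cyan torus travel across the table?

2.3

From (4.1, 3.1) to (5.1, 1.0), the cyan torus covered √(1.0² + 2.1²) ≈ 2.3 units.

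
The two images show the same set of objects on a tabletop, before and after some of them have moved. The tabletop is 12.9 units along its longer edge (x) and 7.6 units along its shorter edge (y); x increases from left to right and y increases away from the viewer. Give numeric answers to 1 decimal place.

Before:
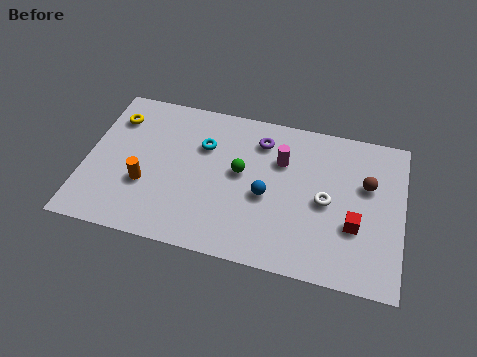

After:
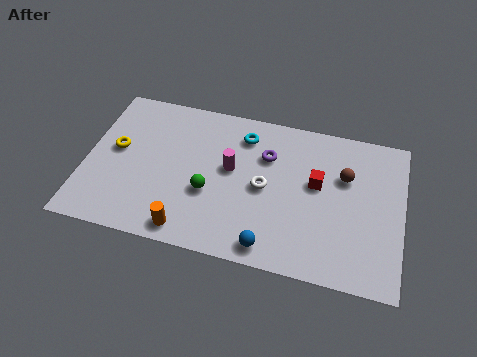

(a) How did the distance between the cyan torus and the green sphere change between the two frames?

+1.5

The distance was about 1.9 in the first image and 3.4 in the second, so they moved 1.5 units further apart.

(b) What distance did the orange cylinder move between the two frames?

2.6

The orange cylinder was near (2.5, 2.7) before and (4.4, 0.9) after, so it travelled √(1.9² + 1.8²) ≈ 2.6 units.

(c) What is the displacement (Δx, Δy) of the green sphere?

(-1.2, -1.3)

The green sphere started near (6.3, 4.2) and ended near (5.1, 2.9).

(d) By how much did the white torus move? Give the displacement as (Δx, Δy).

(-2.5, 0.1)

From the two frames, the white torus sits at roughly (9.8, 3.6) before and (7.3, 3.7) after.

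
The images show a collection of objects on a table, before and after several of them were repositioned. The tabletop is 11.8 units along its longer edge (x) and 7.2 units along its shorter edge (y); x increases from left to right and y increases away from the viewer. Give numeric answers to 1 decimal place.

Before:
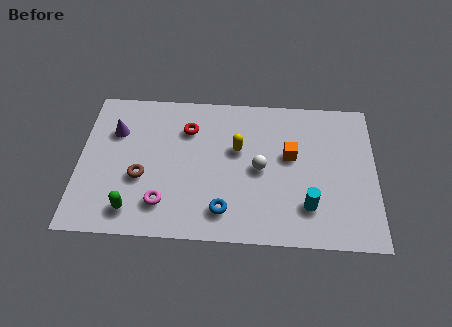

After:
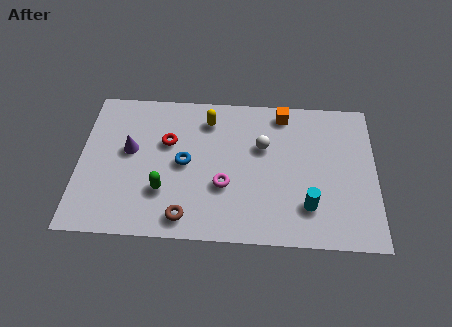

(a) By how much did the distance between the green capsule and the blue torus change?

-2.0

Before: roughly 3.6 units apart; after: 1.6. That's 2.0 units closer together.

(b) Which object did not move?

the cyan cylinder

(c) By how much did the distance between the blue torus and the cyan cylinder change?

+1.9

They were about 3.3 units apart before and 5.2 after — 1.9 units further apart.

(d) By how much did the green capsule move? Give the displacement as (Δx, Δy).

(1.2, 1.0)

From the two frames, the green capsule sits at roughly (2.2, 1.2) before and (3.4, 2.2) after.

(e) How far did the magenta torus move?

2.6

The magenta torus moved from about (3.4, 1.6) to (5.8, 2.6), a distance of √(2.4² + 1.0²) ≈ 2.6.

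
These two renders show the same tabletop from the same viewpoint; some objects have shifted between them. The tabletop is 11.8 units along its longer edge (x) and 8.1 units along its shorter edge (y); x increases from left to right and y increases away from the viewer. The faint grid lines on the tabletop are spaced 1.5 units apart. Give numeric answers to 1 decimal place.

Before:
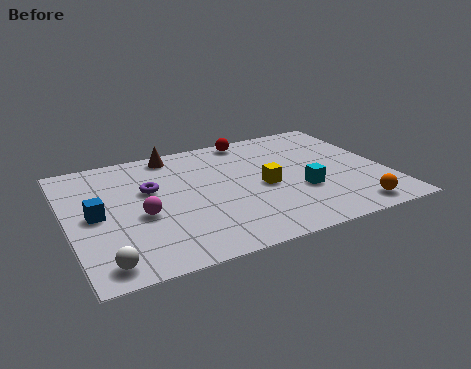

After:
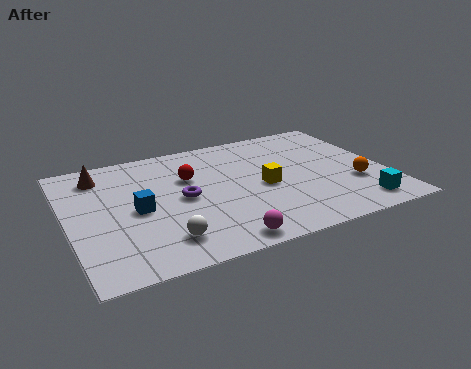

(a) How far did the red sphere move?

3.3

From (7.2, 7.3) to (4.6, 5.3), the red sphere covered √(2.6² + 2.0²) ≈ 3.3 units.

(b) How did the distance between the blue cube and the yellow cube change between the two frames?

-1.5

They were about 6.2 units apart before and 4.7 after — 1.5 units closer together.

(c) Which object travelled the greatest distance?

the magenta sphere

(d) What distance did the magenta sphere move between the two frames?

3.7

The magenta sphere moved from about (2.6, 3.4) to (5.2, 0.8), a distance of √(2.6² + 2.6²) ≈ 3.7.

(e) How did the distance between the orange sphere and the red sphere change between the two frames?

-0.5

They were about 6.9 units apart before and 6.4 after — 0.5 units closer together.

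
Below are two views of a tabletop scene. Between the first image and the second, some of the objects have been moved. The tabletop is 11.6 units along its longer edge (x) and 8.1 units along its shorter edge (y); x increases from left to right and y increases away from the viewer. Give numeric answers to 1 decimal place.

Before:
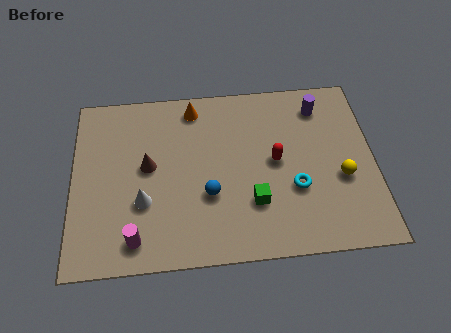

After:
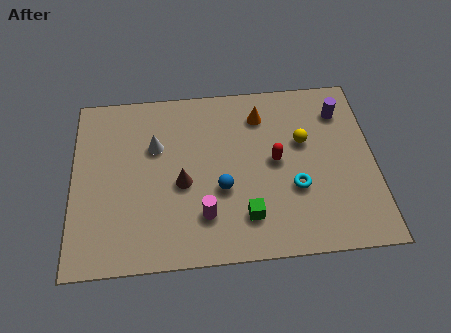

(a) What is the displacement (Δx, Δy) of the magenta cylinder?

(2.6, 0.8)

The magenta cylinder was at about (2.4, 1.2) and moved to about (5.0, 2.0).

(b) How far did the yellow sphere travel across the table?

2.3

From (10.3, 3.2) to (8.9, 5.0), the yellow sphere covered √(1.4² + 1.8²) ≈ 2.3 units.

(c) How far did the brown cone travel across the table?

1.6

The brown cone was near (2.9, 4.4) before and (4.2, 3.5) after, so it travelled √(1.3² + 0.9²) ≈ 1.6 units.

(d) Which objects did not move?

the red capsule and the cyan torus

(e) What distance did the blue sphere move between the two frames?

0.5

From (5.2, 2.9) to (5.7, 3.1), the blue sphere covered √(0.5² + 0.2²) ≈ 0.5 units.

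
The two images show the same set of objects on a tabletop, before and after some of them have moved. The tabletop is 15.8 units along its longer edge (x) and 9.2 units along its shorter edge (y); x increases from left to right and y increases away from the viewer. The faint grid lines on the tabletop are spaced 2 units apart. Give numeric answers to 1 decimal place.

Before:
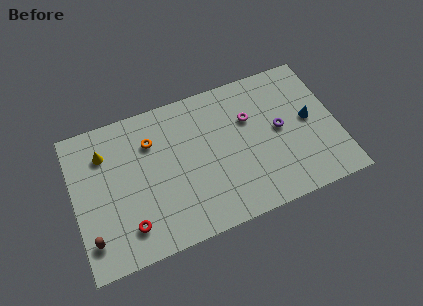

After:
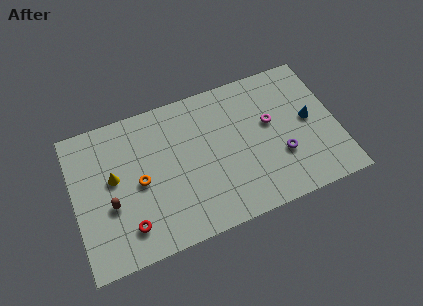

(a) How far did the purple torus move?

1.7

From (12.4, 4.8) to (12.3, 3.1), the purple torus covered √(0.1² + 1.7²) ≈ 1.7 units.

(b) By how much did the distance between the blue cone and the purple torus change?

+0.7

Before: roughly 1.8 units apart; after: 2.5. That's 0.7 units further apart.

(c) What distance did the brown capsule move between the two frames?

2.1

The brown capsule was near (0.8, 1.9) before and (2.1, 3.6) after, so it travelled √(1.3² + 1.7²) ≈ 2.1 units.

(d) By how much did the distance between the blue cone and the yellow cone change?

-0.6

They were about 12.4 units apart before and 11.8 after — 0.6 units closer together.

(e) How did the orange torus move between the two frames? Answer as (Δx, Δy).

(-0.9, -2.3)

The orange torus started near (4.8, 6.7) and ended near (3.9, 4.4).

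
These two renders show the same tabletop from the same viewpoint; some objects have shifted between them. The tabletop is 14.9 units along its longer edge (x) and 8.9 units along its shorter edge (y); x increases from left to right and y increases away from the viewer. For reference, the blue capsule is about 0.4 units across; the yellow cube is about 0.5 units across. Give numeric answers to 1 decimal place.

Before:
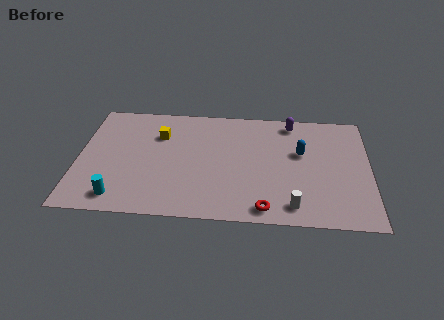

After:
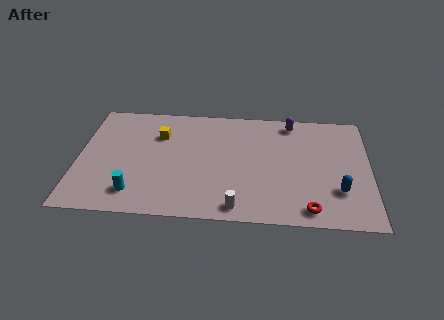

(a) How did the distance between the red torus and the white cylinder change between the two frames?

+2.2

Before: roughly 1.4 units apart; after: 3.6. That's 2.2 units further apart.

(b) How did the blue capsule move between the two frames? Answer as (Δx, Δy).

(1.9, -2.8)

From the two frames, the blue capsule sits at roughly (11.4, 5.4) before and (13.3, 2.6) after.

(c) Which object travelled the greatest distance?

the blue capsule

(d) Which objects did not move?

the yellow cube and the purple capsule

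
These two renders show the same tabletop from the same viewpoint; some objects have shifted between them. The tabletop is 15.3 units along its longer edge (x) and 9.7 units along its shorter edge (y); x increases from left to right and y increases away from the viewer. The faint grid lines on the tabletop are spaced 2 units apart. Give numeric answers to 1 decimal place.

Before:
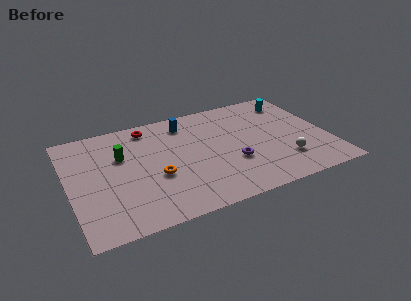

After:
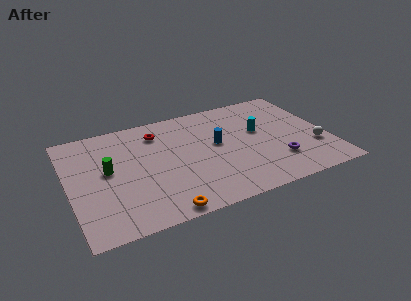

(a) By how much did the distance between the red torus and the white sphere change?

+0.5

Before: roughly 9.5 units apart; after: 10.0. That's 0.5 units further apart.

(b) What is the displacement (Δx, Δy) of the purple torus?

(2.6, -0.8)

The purple torus was at about (9.5, 3.4) and moved to about (12.1, 2.6).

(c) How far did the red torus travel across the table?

0.9

From (5.0, 8.4) to (5.5, 7.7), the red torus covered √(0.5² + 0.7²) ≈ 0.9 units.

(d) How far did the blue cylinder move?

3.1

The blue cylinder moved from about (7.2, 8.0) to (8.8, 5.4), a distance of √(1.6² + 2.6²) ≈ 3.1.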